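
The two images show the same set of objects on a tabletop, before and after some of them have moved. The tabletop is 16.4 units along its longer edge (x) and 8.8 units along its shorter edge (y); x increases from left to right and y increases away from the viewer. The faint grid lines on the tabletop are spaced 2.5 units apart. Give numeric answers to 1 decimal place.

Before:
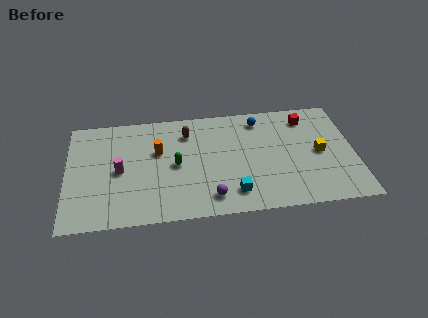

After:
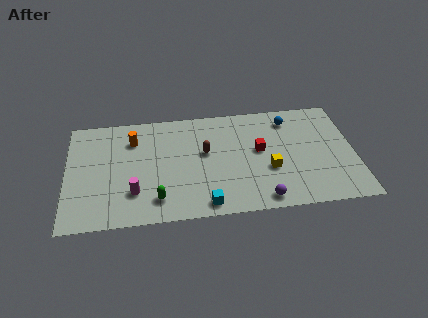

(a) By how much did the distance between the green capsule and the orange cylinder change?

+3.5

They were about 1.6 units apart before and 5.1 after — 3.5 units further apart.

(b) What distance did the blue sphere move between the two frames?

1.7

The blue sphere was near (11.1, 7.4) before and (12.8, 7.2) after, so it travelled √(1.7² + 0.2²) ≈ 1.7 units.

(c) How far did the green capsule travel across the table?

2.8

From (6.2, 4.3) to (5.1, 1.7), the green capsule covered √(1.1² + 2.6²) ≈ 2.8 units.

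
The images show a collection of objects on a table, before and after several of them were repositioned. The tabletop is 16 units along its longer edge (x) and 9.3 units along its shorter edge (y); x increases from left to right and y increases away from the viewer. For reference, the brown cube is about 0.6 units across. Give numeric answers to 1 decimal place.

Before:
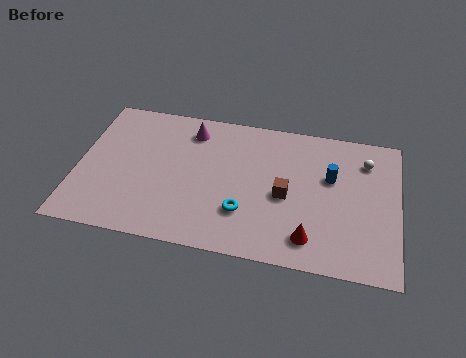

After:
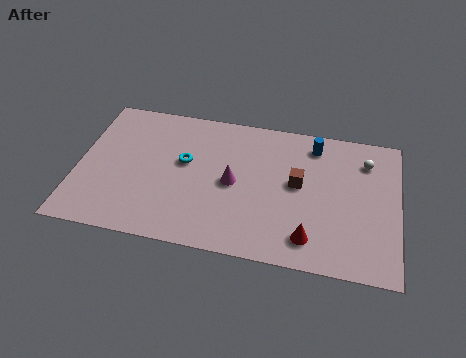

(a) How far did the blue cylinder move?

2.2

The blue cylinder was near (12.6, 5.8) before and (11.7, 7.8) after, so it travelled √(0.9² + 2.0²) ≈ 2.2 units.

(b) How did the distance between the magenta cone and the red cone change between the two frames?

-3.8

The distance was about 8.6 in the first image and 4.8 in the second, so they moved 3.8 units closer together.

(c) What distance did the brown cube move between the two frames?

1.1

The brown cube was near (10.4, 4.2) before and (11.0, 5.1) after, so it travelled √(0.6² + 0.9²) ≈ 1.1 units.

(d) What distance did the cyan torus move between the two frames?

4.1

From (8.4, 2.7) to (5.3, 5.4), the cyan torus covered √(3.1² + 2.7²) ≈ 4.1 units.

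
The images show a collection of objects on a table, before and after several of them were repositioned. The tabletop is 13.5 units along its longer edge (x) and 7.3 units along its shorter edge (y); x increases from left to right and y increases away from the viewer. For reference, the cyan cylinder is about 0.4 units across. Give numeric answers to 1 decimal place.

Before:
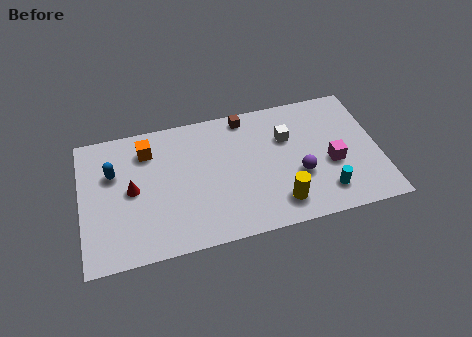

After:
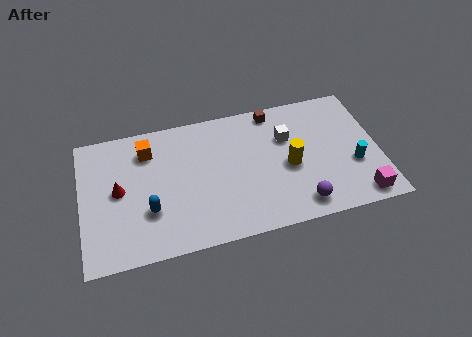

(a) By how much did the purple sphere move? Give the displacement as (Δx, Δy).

(-0.1, -1.6)

The purple sphere was at about (9.8, 2.7) and moved to about (9.7, 1.1).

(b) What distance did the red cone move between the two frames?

0.6

From (2.3, 3.7) to (1.7, 3.8), the red cone covered √(0.6² + 0.1²) ≈ 0.6 units.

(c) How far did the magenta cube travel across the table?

2.4

The magenta cube moved from about (11.3, 3.0) to (12.4, 0.9), a distance of √(1.1² + 2.1²) ≈ 2.4.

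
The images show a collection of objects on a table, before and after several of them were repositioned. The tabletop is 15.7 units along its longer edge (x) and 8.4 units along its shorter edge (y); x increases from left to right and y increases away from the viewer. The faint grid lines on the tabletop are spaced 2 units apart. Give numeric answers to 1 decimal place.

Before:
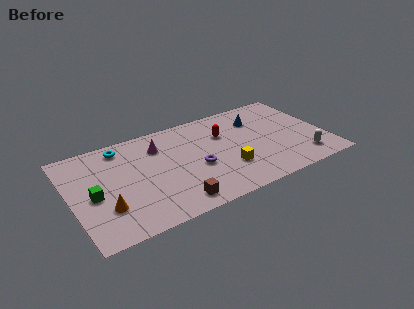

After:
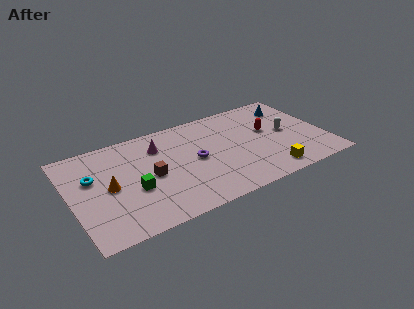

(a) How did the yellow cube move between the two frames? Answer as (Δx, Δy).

(2.4, -1.4)

The yellow cube was at about (9.4, 2.6) and moved to about (11.8, 1.2).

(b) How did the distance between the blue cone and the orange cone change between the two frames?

+1.4

Before: roughly 10.6 units apart; after: 12.0. That's 1.4 units further apart.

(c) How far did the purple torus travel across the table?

0.7

The purple torus moved from about (7.6, 3.5) to (7.6, 4.2), a distance of √(0.0² + 0.7²) ≈ 0.7.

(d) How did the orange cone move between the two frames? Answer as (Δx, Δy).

(0.4, 1.6)

The orange cone was at about (1.9, 2.5) and moved to about (2.3, 4.1).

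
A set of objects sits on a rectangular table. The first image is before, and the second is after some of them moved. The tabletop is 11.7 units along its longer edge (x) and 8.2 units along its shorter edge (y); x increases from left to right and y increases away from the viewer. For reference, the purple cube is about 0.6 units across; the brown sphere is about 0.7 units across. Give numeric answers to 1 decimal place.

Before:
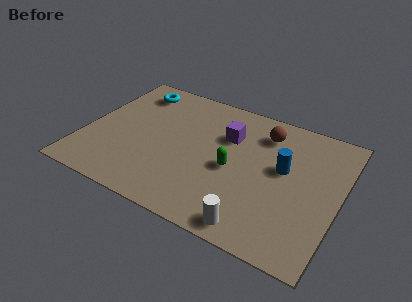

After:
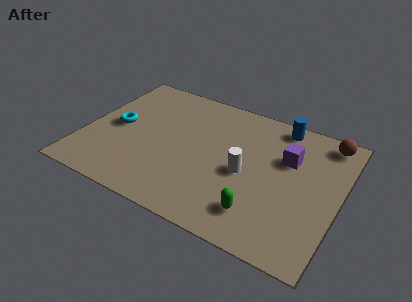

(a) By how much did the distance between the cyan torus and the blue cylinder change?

+0.3

Before: roughly 7.6 units apart; after: 7.9. That's 0.3 units further apart.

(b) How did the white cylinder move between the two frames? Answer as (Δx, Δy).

(-0.8, 2.8)

The white cylinder started near (8.3, 0.9) and ended near (7.5, 3.7).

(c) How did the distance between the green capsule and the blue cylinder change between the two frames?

+3.2

The distance was about 2.4 in the first image and 5.6 in the second, so they moved 3.2 units further apart.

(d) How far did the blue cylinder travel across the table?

2.6

The blue cylinder moved from about (9.1, 4.7) to (8.6, 7.3), a distance of √(0.5² + 2.6²) ≈ 2.6.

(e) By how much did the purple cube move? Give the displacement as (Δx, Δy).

(2.8, -0.2)

The purple cube started near (6.4, 5.6) and ended near (9.2, 5.4).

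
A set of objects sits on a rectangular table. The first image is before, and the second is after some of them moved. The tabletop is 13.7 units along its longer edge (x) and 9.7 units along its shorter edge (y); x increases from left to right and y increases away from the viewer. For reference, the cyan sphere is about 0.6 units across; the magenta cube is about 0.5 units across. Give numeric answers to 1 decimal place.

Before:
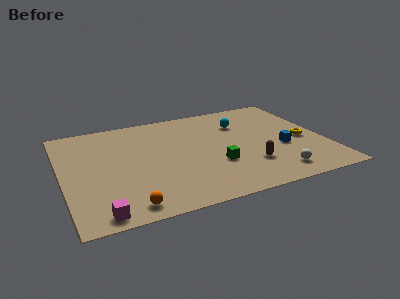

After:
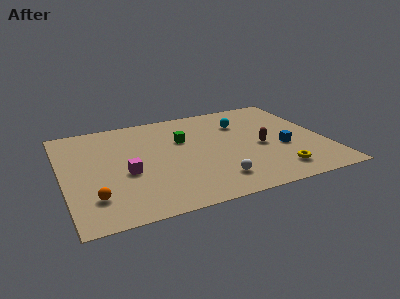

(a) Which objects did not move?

the blue cube and the cyan sphere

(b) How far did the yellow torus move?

3.2

From (12.6, 4.3) to (10.8, 1.7), the yellow torus covered √(1.8² + 2.6²) ≈ 3.2 units.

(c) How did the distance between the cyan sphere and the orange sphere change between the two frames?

+0.6

The distance was about 8.9 in the first image and 9.5 in the second, so they moved 0.6 units further apart.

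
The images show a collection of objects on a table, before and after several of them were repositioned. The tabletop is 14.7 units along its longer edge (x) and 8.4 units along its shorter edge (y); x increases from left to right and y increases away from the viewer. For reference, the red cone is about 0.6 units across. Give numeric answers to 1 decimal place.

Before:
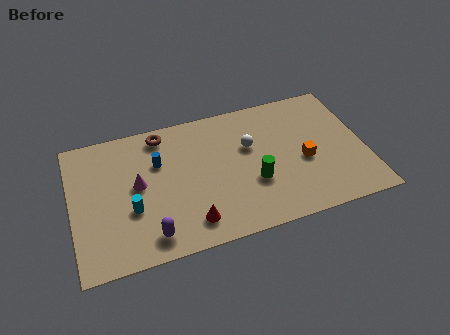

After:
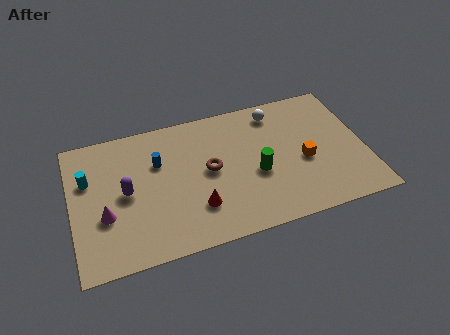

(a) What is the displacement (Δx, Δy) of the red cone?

(0.4, 0.8)

The red cone started near (5.7, 1.5) and ended near (6.1, 2.3).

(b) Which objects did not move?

the orange cube and the blue cylinder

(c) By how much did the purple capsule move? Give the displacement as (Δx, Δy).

(-1.0, 2.9)

From the two frames, the purple capsule sits at roughly (3.7, 1.3) before and (2.7, 4.2) after.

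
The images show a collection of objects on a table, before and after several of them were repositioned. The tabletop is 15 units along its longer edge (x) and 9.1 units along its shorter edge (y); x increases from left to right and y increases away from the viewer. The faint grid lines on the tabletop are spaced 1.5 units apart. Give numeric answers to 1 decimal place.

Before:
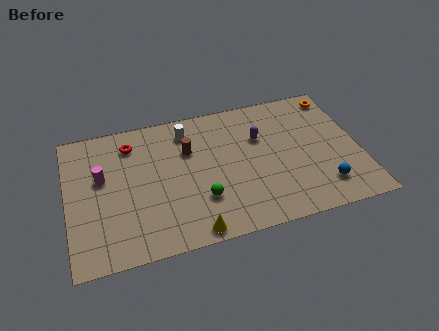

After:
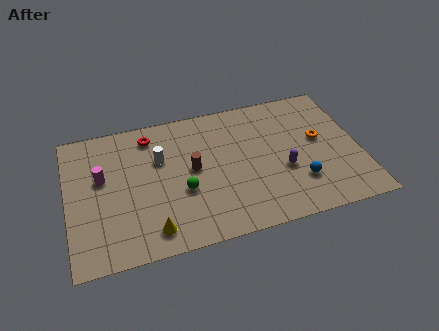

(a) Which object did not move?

the magenta cylinder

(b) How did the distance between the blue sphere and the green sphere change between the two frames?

-0.3

They were about 6.3 units apart before and 6.0 after — 0.3 units closer together.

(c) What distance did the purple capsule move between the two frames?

2.7

The purple capsule moved from about (10.0, 6.0) to (11.0, 3.5), a distance of √(1.0² + 2.5²) ≈ 2.7.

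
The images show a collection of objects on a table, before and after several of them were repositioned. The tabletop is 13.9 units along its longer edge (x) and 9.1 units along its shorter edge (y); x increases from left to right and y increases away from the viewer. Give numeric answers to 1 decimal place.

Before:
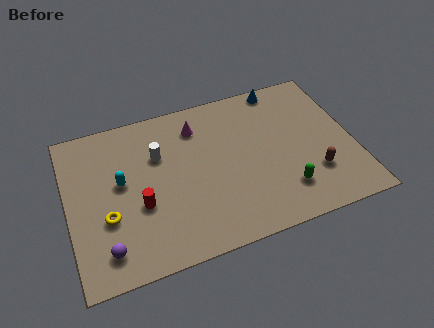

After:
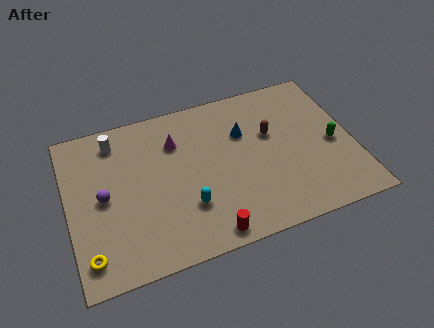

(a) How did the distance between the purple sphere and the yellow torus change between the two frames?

+1.4

Before: roughly 1.7 units apart; after: 3.1. That's 1.4 units further apart.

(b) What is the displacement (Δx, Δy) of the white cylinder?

(-2.0, 1.5)

The white cylinder was at about (4.5, 6.1) and moved to about (2.5, 7.6).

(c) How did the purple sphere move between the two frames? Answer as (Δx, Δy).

(0.1, 2.9)

The purple sphere started near (1.6, 1.6) and ended near (1.7, 4.5).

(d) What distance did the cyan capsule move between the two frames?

3.8

The cyan capsule was near (2.6, 5.1) before and (5.6, 2.7) after, so it travelled √(3.0² + 2.4²) ≈ 3.8 units.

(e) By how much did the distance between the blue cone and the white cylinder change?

-0.3

They were about 6.7 units apart before and 6.4 after — 0.3 units closer together.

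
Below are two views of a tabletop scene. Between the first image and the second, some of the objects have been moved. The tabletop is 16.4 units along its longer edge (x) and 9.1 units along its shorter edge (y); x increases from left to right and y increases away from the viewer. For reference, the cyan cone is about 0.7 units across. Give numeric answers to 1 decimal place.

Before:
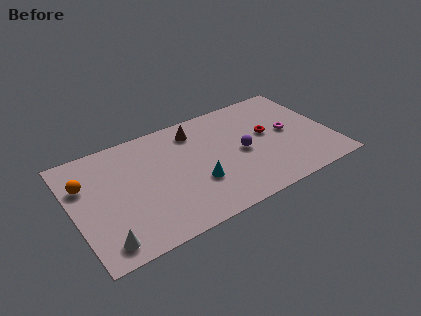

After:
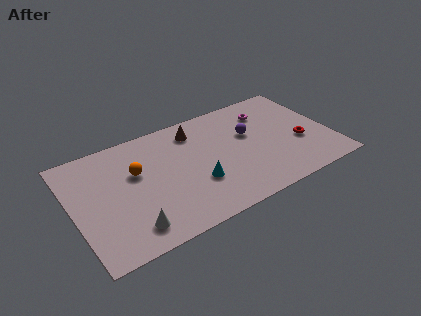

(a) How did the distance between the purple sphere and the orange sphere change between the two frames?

-2.7

The distance was about 10.0 in the first image and 7.3 in the second, so they moved 2.7 units closer together.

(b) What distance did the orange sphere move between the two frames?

3.2

The orange sphere was near (0.9, 6.2) before and (4.1, 5.7) after, so it travelled √(3.2² + 0.5²) ≈ 3.2 units.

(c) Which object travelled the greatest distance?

the orange sphere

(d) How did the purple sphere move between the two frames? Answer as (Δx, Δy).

(0.7, 1.3)

From the two frames, the purple sphere sits at roughly (10.7, 4.3) before and (11.4, 5.6) after.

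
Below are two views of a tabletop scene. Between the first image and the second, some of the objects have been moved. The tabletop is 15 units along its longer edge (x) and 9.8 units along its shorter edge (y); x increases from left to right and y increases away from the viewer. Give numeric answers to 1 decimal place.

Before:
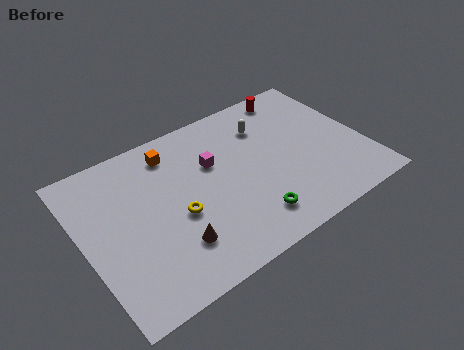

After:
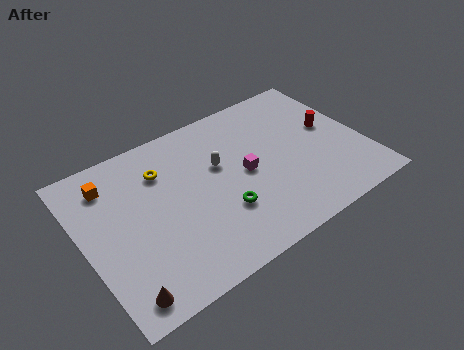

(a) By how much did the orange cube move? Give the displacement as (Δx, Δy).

(-3.4, -0.3)

From the two frames, the orange cube sits at roughly (5.2, 8.1) before and (1.8, 7.8) after.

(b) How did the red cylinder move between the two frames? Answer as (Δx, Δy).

(1.4, -3.2)

The red cylinder was at about (12.1, 8.7) and moved to about (13.5, 5.5).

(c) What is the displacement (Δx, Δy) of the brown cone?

(-3.0, -1.3)

From the two frames, the brown cone sits at roughly (4.3, 2.5) before and (1.3, 1.2) after.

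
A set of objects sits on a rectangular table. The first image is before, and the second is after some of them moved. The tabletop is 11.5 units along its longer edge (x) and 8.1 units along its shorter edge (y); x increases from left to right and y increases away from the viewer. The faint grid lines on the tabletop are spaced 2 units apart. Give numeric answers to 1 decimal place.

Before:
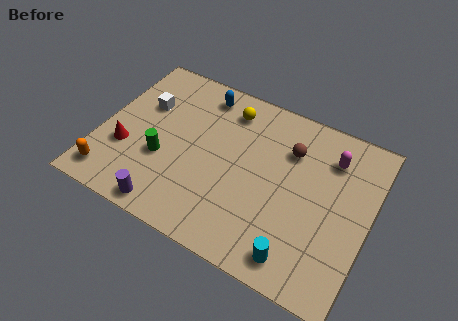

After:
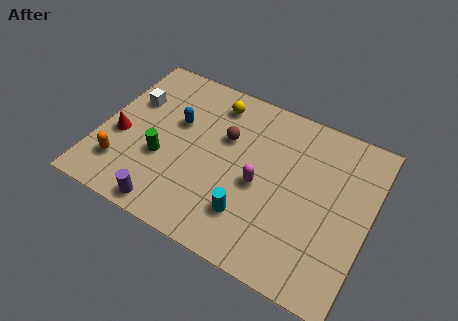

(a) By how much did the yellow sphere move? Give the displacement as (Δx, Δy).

(-0.6, 0.1)

The yellow sphere started near (5.1, 6.6) and ended near (4.5, 6.7).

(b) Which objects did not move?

the purple cylinder and the green cylinder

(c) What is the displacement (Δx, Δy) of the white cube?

(-0.5, 0.0)

The white cube was at about (1.6, 5.3) and moved to about (1.1, 5.3).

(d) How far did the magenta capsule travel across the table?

3.7

From (9.6, 6.2) to (6.9, 3.6), the magenta capsule covered √(2.7² + 2.6²) ≈ 3.7 units.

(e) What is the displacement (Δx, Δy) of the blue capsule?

(-0.8, -1.9)

The blue capsule started near (3.9, 6.9) and ended near (3.1, 5.0).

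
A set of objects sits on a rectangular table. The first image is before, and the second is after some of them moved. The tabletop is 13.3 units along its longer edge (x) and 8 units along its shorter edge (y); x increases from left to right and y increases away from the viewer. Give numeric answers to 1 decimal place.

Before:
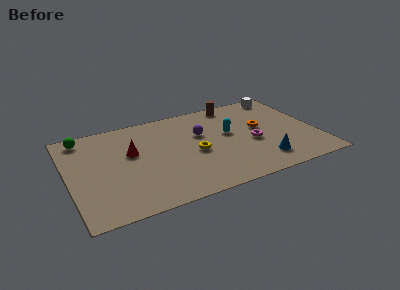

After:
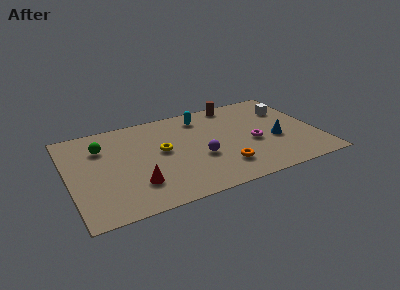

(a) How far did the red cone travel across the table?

2.7

From (3.4, 4.8) to (3.4, 2.1), the red cone covered √(0.0² + 2.7²) ≈ 2.7 units.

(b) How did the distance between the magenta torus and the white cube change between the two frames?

-1.1

The distance was about 4.3 in the first image and 3.2 in the second, so they moved 1.1 units closer together.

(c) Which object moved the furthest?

the orange torus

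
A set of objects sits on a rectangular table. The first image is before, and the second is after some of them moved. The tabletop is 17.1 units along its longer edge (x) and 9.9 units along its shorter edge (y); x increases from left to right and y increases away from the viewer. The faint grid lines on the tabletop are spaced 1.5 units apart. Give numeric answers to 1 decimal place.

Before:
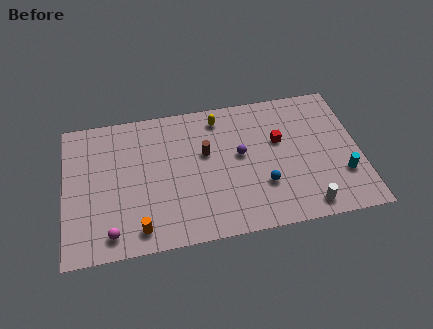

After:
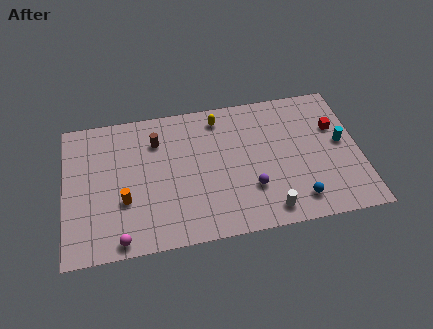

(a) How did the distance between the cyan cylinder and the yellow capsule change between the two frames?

-1.1

They were about 8.8 units apart before and 7.7 after — 1.1 units closer together.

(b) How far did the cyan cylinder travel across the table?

2.3

From (16.0, 3.0) to (16.1, 5.3), the cyan cylinder covered √(0.1² + 2.3²) ≈ 2.3 units.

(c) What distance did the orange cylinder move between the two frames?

2.2

The orange cylinder was near (4.2, 1.4) before and (3.4, 3.5) after, so it travelled √(0.8² + 2.1²) ≈ 2.2 units.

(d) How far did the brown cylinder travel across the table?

3.1

From (8.2, 6.0) to (5.4, 7.4), the brown cylinder covered √(2.8² + 1.4²) ≈ 3.1 units.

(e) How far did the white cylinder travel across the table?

2.2

From (13.8, 1.2) to (11.6, 1.3), the white cylinder covered √(2.2² + 0.1²) ≈ 2.2 units.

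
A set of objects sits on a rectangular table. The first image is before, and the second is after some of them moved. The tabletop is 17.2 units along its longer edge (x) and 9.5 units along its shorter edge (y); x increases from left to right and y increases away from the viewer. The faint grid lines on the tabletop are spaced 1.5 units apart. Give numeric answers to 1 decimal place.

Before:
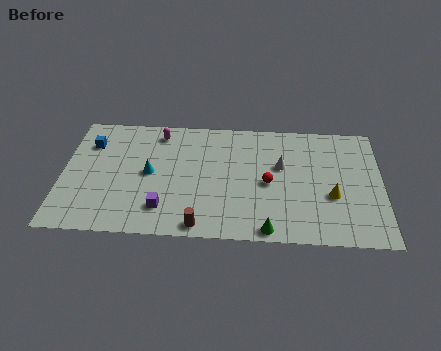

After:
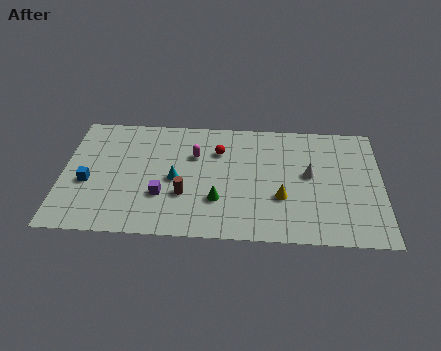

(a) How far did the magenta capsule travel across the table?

2.6

From (5.1, 8.1) to (7.1, 6.4), the magenta capsule covered √(2.0² + 1.7²) ≈ 2.6 units.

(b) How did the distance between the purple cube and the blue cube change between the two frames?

-2.3

They were about 6.4 units apart before and 4.1 after — 2.3 units closer together.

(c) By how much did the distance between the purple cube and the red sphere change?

-1.3

They were about 6.1 units apart before and 4.8 after — 1.3 units closer together.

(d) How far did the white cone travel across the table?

1.6

The white cone was near (11.8, 5.8) before and (13.3, 5.2) after, so it travelled √(1.5² + 0.6²) ≈ 1.6 units.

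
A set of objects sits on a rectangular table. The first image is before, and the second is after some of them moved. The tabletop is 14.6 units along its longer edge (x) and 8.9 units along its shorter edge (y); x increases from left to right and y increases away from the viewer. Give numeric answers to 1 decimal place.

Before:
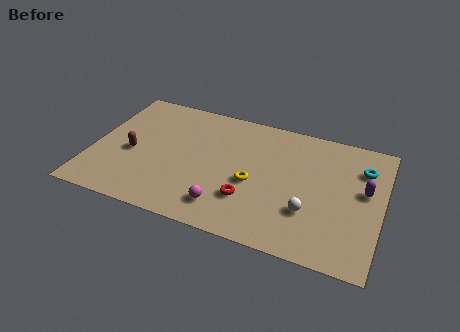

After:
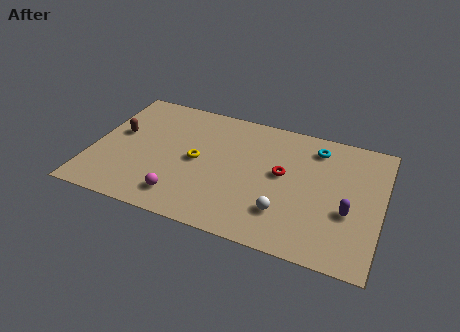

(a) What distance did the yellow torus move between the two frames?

3.0

The yellow torus was near (8.2, 3.8) before and (5.3, 4.4) after, so it travelled √(2.9² + 0.6²) ≈ 3.0 units.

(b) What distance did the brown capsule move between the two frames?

1.4

From (2.0, 3.9) to (1.2, 5.1), the brown capsule covered √(0.8² + 1.2²) ≈ 1.4 units.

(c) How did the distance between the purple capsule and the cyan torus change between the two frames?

+2.8

They were about 1.5 units apart before and 4.3 after — 2.8 units further apart.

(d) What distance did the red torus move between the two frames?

2.7

From (8.1, 2.6) to (9.6, 4.9), the red torus covered √(1.5² + 2.3²) ≈ 2.7 units.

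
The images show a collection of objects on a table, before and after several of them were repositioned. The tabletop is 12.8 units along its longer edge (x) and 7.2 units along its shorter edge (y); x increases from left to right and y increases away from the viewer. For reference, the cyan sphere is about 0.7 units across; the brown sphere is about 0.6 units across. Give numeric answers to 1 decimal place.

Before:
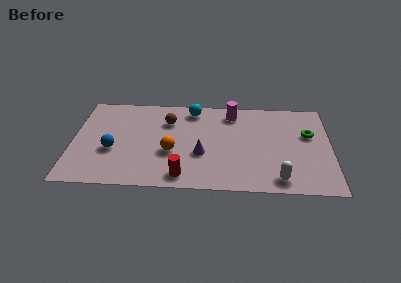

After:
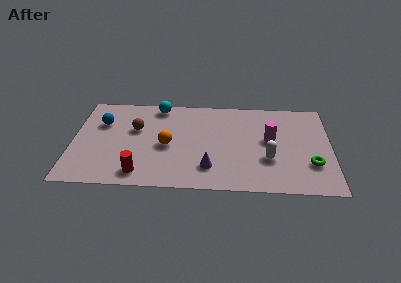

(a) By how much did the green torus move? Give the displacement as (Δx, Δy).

(0.1, -2.3)

The green torus started near (11.7, 4.5) and ended near (11.8, 2.2).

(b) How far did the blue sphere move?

2.2

The blue sphere was near (2.0, 2.8) before and (1.4, 4.9) after, so it travelled √(0.6² + 2.1²) ≈ 2.2 units.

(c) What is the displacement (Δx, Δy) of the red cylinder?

(-2.1, 0.1)

The red cylinder was at about (5.5, 1.0) and moved to about (3.4, 1.1).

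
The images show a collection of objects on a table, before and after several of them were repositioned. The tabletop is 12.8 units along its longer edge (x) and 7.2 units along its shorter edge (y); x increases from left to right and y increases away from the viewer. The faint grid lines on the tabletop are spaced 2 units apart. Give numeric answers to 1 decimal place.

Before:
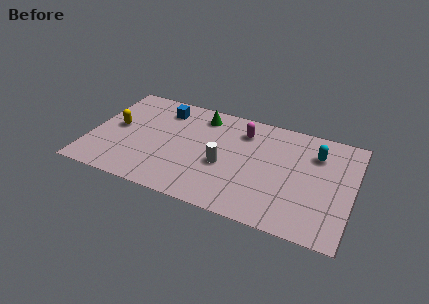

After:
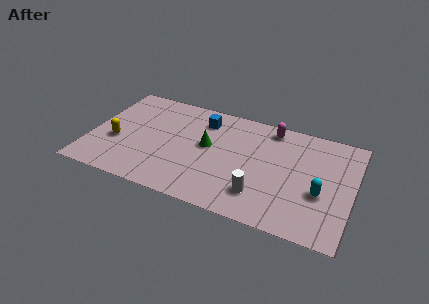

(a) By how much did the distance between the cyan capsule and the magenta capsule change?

+0.8

They were about 3.6 units apart before and 4.4 after — 0.8 units further apart.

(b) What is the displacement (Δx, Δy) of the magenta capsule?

(1.3, 0.7)

From the two frames, the magenta capsule sits at roughly (7.3, 5.6) before and (8.6, 6.3) after.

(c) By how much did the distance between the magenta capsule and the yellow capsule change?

+1.7

The distance was about 6.4 in the first image and 8.1 in the second, so they moved 1.7 units further apart.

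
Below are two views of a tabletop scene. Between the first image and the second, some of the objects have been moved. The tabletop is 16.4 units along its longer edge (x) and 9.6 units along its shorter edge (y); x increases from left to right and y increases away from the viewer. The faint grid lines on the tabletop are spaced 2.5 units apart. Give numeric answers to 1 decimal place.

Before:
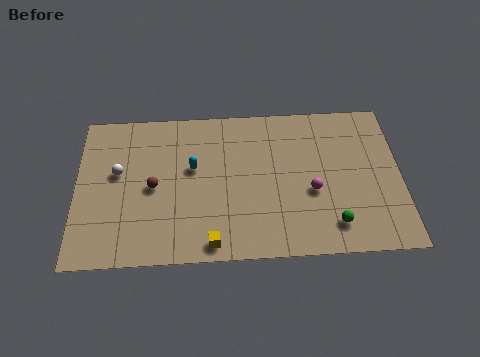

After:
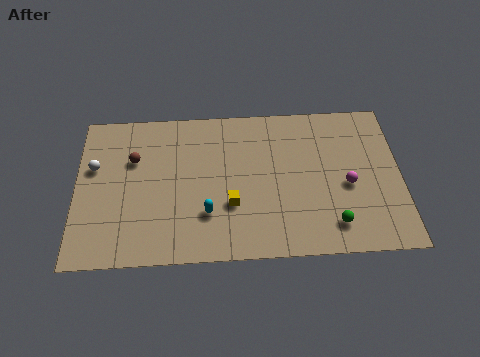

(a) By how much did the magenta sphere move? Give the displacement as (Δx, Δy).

(1.8, 0.3)

The magenta sphere started near (11.9, 3.9) and ended near (13.7, 4.2).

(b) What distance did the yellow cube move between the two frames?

2.5

From (6.8, 1.0) to (7.8, 3.3), the yellow cube covered √(1.0² + 2.3²) ≈ 2.5 units.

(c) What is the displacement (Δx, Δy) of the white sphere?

(-1.2, 0.4)

From the two frames, the white sphere sits at roughly (2.1, 5.6) before and (0.9, 6.0) after.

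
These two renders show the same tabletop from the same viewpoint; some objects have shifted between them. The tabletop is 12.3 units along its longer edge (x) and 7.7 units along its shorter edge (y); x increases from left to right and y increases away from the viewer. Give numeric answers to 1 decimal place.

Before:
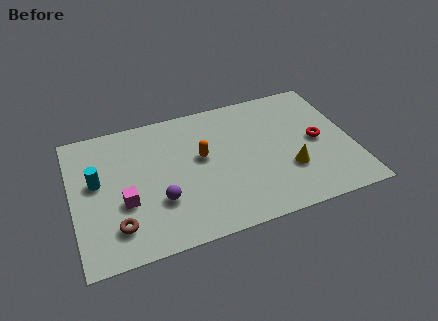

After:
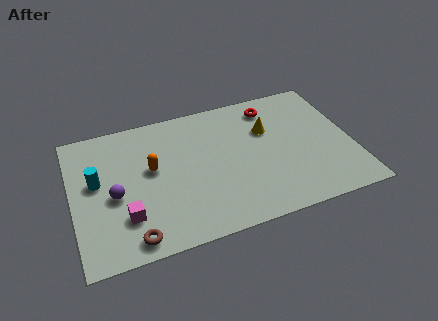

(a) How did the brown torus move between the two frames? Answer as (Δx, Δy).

(0.6, -0.8)

From the two frames, the brown torus sits at roughly (1.8, 1.7) before and (2.4, 0.9) after.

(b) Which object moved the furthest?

the red torus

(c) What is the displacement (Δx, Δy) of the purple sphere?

(-1.9, 0.9)

The purple sphere started near (3.7, 2.5) and ended near (1.8, 3.4).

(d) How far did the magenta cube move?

0.8

From (2.2, 2.9) to (2.2, 2.1), the magenta cube covered √(0.0² + 0.8²) ≈ 0.8 units.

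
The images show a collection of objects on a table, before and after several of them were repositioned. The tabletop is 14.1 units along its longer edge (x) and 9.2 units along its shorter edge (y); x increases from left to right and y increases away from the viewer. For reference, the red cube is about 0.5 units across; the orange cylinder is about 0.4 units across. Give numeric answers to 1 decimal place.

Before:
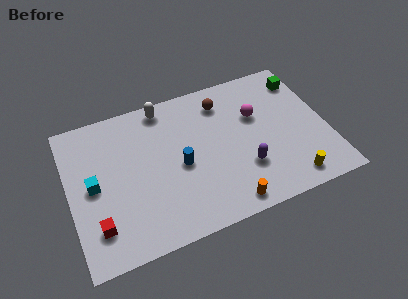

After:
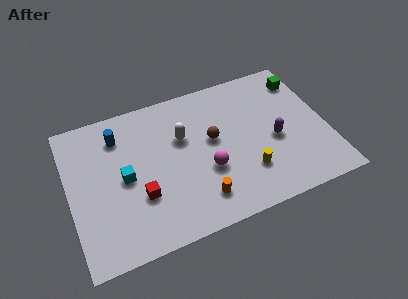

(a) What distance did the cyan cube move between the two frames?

1.7

From (1.3, 4.6) to (3.0, 4.5), the cyan cube covered √(1.7² + 0.1²) ≈ 1.7 units.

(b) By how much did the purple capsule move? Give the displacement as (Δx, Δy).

(1.8, 1.2)

From the two frames, the purple capsule sits at roughly (9.4, 2.8) before and (11.2, 4.0) after.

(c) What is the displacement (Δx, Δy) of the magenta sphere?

(-3.0, -2.5)

The magenta sphere started near (10.4, 5.9) and ended near (7.4, 3.4).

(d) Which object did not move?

the green cube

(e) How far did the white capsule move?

2.4

The white capsule was near (5.5, 8.2) before and (6.3, 5.9) after, so it travelled √(0.8² + 2.3²) ≈ 2.4 units.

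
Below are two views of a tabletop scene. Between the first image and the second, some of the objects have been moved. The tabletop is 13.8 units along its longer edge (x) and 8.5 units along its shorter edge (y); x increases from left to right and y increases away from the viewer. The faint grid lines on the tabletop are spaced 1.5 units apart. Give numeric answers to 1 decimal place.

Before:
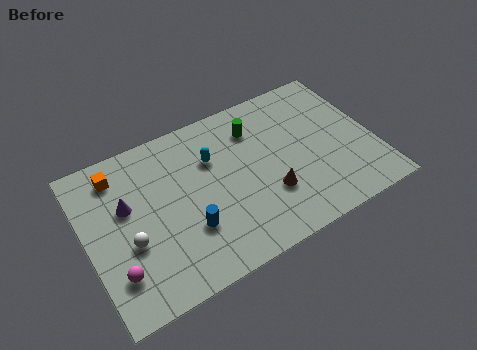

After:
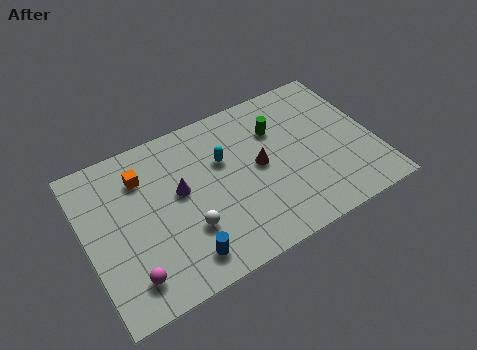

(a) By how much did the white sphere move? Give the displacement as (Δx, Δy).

(2.7, -0.6)

From the two frames, the white sphere sits at roughly (1.9, 3.3) before and (4.6, 2.7) after.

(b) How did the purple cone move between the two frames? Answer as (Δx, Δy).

(2.5, -0.4)

The purple cone was at about (2.0, 5.2) and moved to about (4.5, 4.8).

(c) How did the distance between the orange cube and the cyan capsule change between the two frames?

-0.7

Before: roughly 4.6 units apart; after: 3.9. That's 0.7 units closer together.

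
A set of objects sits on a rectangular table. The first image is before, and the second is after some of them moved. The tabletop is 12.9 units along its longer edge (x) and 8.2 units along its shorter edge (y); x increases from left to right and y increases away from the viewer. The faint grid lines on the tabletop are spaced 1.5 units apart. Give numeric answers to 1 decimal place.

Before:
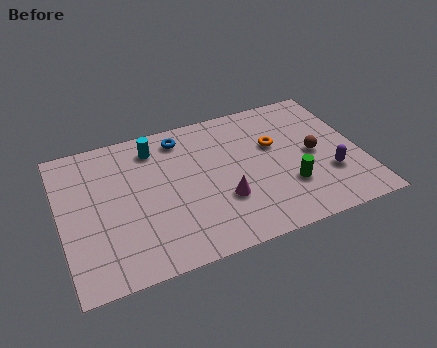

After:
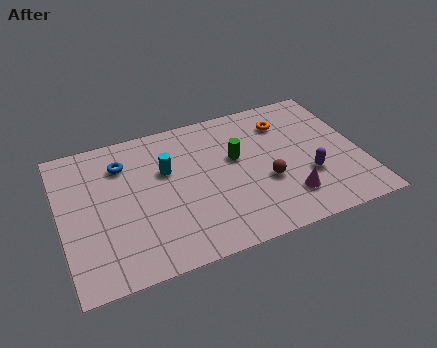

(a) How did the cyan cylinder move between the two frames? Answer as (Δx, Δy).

(0.4, -1.5)

The cyan cylinder started near (4.2, 6.7) and ended near (4.6, 5.2).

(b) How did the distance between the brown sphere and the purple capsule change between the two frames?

+0.3

They were about 1.5 units apart before and 1.8 after — 0.3 units further apart.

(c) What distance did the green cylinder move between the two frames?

3.1

The green cylinder was near (9.6, 2.5) before and (7.6, 4.9) after, so it travelled √(2.0² + 2.4²) ≈ 3.1 units.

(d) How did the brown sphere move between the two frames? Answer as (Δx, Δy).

(-2.2, -0.9)

The brown sphere was at about (10.9, 4.0) and moved to about (8.7, 3.1).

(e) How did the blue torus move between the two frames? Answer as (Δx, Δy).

(-2.6, -0.7)

The blue torus started near (5.4, 6.9) and ended near (2.8, 6.2).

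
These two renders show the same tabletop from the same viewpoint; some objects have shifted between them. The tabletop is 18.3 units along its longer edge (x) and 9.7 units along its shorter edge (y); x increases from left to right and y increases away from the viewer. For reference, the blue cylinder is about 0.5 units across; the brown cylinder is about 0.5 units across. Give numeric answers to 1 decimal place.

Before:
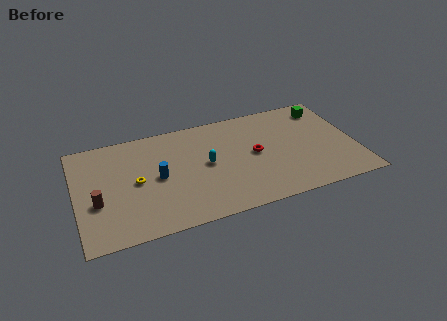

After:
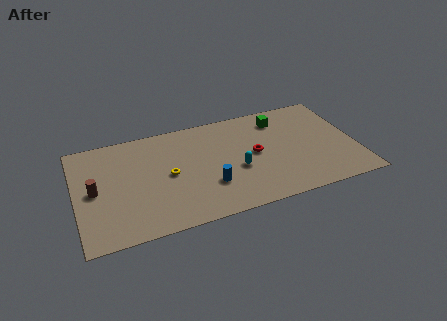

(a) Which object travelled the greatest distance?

the blue cylinder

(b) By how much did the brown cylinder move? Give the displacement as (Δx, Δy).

(-0.1, 1.1)

The brown cylinder was at about (1.3, 3.7) and moved to about (1.2, 4.8).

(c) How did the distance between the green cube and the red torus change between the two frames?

-2.4

They were about 5.8 units apart before and 3.4 after — 2.4 units closer together.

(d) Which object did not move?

the red torus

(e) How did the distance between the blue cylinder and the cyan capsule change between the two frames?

-1.1

The distance was about 3.2 in the first image and 2.1 in the second, so they moved 1.1 units closer together.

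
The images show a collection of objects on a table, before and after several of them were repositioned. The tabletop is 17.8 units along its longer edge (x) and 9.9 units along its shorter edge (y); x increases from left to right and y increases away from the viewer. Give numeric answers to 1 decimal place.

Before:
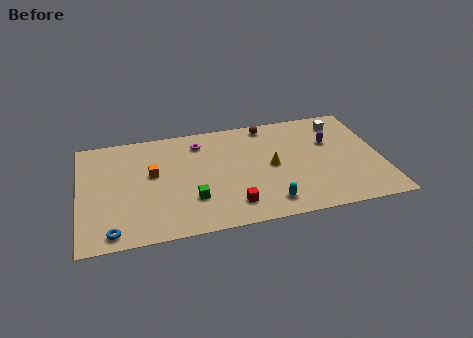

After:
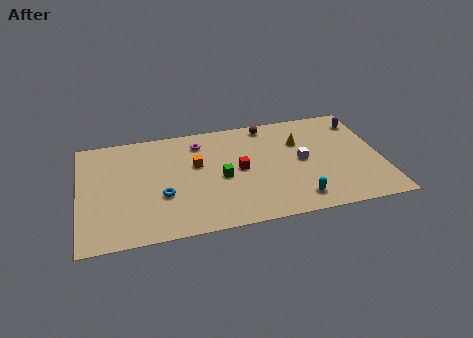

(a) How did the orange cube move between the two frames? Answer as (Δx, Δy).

(2.6, 0.3)

The orange cube was at about (4.3, 5.7) and moved to about (6.9, 6.0).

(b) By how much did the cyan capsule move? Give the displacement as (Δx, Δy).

(1.7, 0.0)

The cyan capsule started near (10.9, 1.6) and ended near (12.6, 1.6).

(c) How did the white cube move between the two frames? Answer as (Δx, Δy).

(-2.6, -3.1)

The white cube was at about (15.7, 8.1) and moved to about (13.1, 5.0).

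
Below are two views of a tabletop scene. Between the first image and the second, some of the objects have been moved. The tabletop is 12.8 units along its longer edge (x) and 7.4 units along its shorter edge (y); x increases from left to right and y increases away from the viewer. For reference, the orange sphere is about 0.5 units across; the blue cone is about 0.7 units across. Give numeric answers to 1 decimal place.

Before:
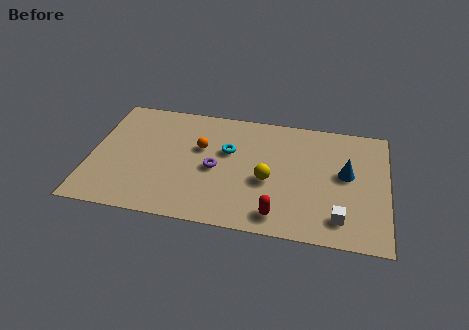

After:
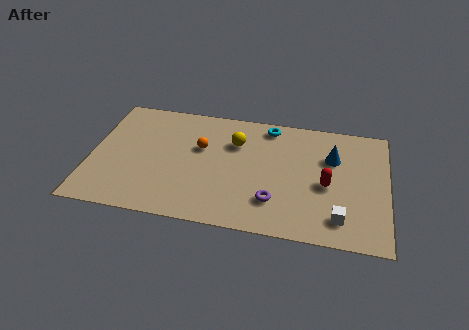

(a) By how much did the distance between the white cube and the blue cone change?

+0.9

Before: roughly 2.7 units apart; after: 3.6. That's 0.9 units further apart.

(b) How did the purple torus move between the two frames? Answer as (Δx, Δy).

(2.6, -1.5)

The purple torus was at about (5.4, 3.4) and moved to about (8.0, 1.9).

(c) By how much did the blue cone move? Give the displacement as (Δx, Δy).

(-0.6, 0.9)

From the two frames, the blue cone sits at roughly (11.0, 4.1) before and (10.4, 5.0) after.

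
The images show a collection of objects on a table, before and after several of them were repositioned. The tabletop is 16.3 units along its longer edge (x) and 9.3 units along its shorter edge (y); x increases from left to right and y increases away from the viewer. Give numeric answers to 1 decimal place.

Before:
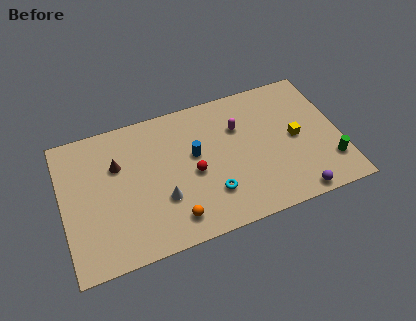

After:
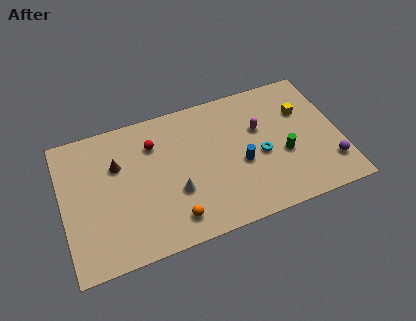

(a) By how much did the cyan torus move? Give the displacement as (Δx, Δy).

(3.1, 1.6)

From the two frames, the cyan torus sits at roughly (8.5, 2.5) before and (11.6, 4.1) after.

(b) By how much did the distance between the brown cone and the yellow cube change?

+0.5

They were about 10.5 units apart before and 11.0 after — 0.5 units further apart.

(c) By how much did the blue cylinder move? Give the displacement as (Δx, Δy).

(2.6, -1.5)

The blue cylinder started near (7.8, 5.4) and ended near (10.4, 3.9).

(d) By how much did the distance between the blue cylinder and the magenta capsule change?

-0.5

They were about 2.9 units apart before and 2.4 after — 0.5 units closer together.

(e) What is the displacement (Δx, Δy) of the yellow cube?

(0.6, 1.7)

The yellow cube was at about (13.7, 4.6) and moved to about (14.3, 6.3).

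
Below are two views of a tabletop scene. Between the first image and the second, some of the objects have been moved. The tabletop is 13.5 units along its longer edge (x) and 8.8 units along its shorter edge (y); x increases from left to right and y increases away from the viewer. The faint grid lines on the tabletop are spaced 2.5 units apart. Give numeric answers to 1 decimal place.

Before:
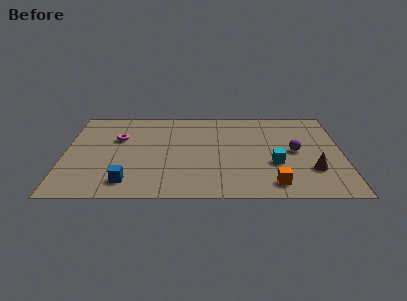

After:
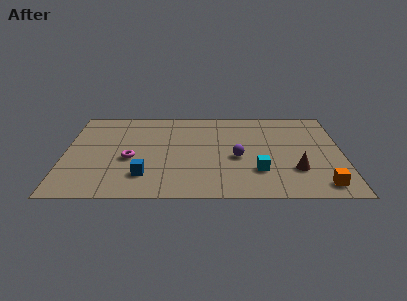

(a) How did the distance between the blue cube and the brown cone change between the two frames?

-1.7

The distance was about 9.0 in the first image and 7.3 in the second, so they moved 1.7 units closer together.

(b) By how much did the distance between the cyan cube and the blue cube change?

-1.8

The distance was about 7.3 in the first image and 5.5 in the second, so they moved 1.8 units closer together.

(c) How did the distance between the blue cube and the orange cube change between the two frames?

+1.5

The distance was about 7.0 in the first image and 8.5 in the second, so they moved 1.5 units further apart.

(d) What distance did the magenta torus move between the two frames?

2.1

The magenta torus was near (2.6, 5.7) before and (3.2, 3.7) after, so it travelled √(0.6² + 2.0²) ≈ 2.1 units.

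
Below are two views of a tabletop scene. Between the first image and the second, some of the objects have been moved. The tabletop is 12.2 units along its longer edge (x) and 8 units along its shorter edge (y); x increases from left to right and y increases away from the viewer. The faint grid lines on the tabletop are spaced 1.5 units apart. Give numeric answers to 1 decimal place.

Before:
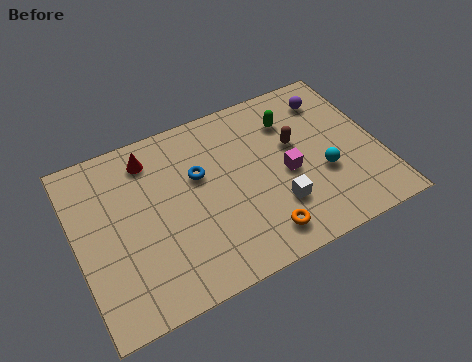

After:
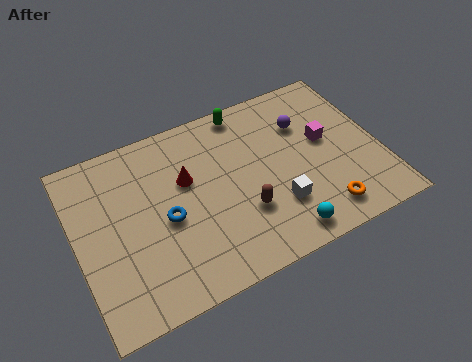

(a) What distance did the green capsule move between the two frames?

2.1

From (8.9, 6.0) to (7.2, 7.2), the green capsule covered √(1.7² + 1.2²) ≈ 2.1 units.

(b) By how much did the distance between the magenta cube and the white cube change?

+1.8

The distance was about 1.4 in the first image and 3.2 in the second, so they moved 1.8 units further apart.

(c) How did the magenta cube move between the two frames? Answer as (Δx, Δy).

(1.7, 0.9)

The magenta cube was at about (8.4, 3.6) and moved to about (10.1, 4.5).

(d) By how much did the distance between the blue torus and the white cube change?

+0.6

Before: roughly 3.9 units apart; after: 4.5. That's 0.6 units further apart.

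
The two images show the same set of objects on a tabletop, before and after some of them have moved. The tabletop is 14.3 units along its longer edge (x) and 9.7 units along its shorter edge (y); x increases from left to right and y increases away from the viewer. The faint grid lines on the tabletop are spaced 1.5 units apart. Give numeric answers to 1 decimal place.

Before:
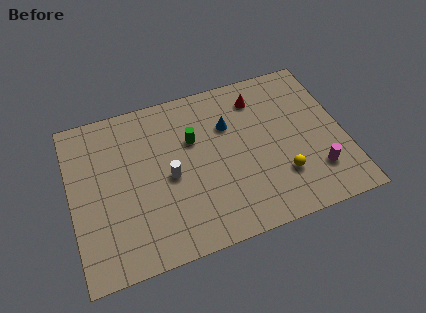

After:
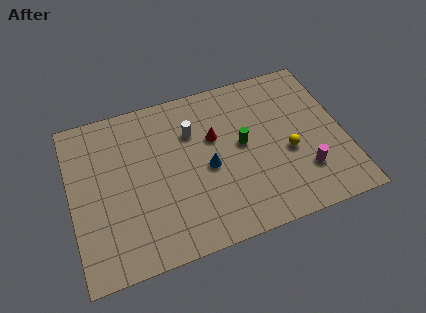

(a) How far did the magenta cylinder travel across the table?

0.6

The magenta cylinder was near (12.6, 2.4) before and (12.0, 2.6) after, so it travelled √(0.6² + 0.2²) ≈ 0.6 units.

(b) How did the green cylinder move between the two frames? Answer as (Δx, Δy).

(2.5, -1.1)

From the two frames, the green cylinder sits at roughly (6.5, 6.3) before and (9.0, 5.2) after.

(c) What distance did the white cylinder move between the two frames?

2.7

The white cylinder was near (5.1, 4.5) before and (6.5, 6.8) after, so it travelled √(1.4² + 2.3²) ≈ 2.7 units.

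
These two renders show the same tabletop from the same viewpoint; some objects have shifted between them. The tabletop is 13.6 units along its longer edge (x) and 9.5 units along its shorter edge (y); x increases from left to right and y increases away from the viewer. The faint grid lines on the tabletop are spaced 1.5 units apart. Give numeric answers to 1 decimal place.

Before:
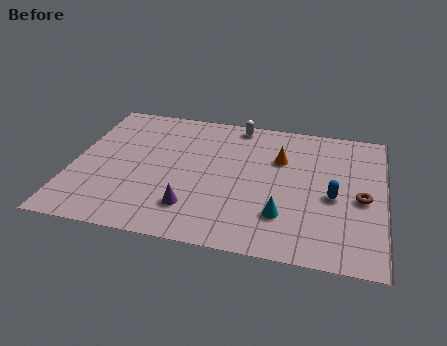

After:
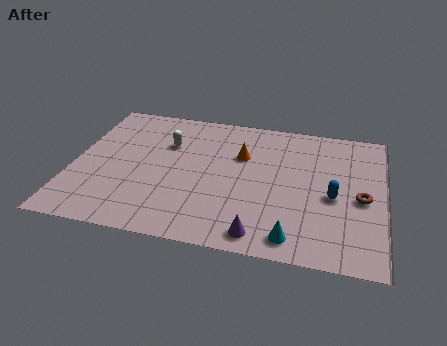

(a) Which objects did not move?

the brown torus and the blue capsule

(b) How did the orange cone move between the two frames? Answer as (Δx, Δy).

(-1.7, -0.1)

The orange cone started near (9.0, 6.4) and ended near (7.3, 6.3).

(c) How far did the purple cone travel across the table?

3.2

The purple cone moved from about (5.4, 2.2) to (8.4, 1.1), a distance of √(3.0² + 1.1²) ≈ 3.2.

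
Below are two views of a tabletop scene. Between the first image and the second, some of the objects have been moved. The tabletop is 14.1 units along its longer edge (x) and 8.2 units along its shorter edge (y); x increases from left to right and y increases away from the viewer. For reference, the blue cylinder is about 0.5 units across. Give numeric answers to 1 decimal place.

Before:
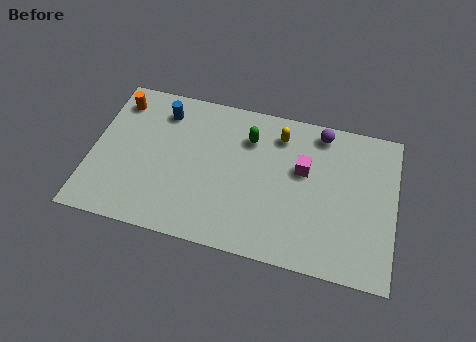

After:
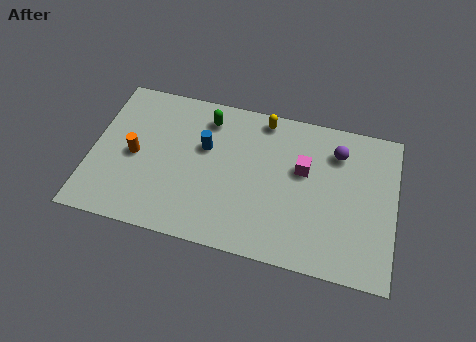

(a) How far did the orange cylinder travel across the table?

3.0

The orange cylinder was near (1.0, 6.7) before and (2.0, 3.9) after, so it travelled √(1.0² + 2.8²) ≈ 3.0 units.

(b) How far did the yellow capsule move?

1.1

The yellow capsule moved from about (8.6, 6.6) to (7.8, 7.3), a distance of √(0.8² + 0.7²) ≈ 1.1.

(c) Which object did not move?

the magenta cube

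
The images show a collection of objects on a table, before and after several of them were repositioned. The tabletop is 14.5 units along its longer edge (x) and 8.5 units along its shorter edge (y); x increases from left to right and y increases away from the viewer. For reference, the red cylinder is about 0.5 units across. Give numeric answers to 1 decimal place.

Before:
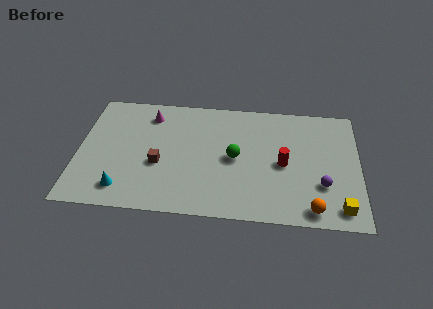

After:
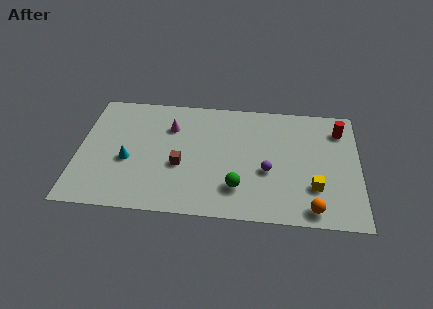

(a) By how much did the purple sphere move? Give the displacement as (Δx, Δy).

(-2.8, 0.7)

The purple sphere started near (12.6, 2.7) and ended near (9.8, 3.4).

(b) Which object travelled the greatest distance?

the red cylinder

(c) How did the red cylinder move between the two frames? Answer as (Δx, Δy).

(2.9, 2.7)

The red cylinder was at about (10.6, 4.0) and moved to about (13.5, 6.7).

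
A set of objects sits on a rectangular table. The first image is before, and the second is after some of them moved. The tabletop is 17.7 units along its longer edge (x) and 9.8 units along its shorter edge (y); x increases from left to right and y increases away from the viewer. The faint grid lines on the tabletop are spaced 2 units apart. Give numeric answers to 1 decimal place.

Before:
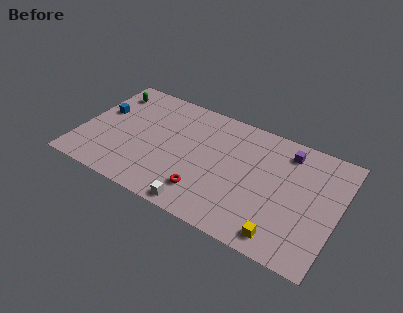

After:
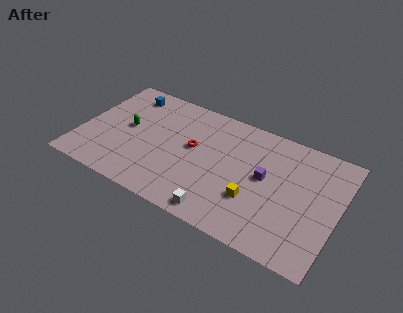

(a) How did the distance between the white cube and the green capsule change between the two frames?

-2.0

Before: roughly 10.2 units apart; after: 8.2. That's 2.0 units closer together.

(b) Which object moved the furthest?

the red torus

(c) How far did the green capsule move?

3.2

The green capsule moved from about (1.4, 7.9) to (3.1, 5.2), a distance of √(1.7² + 2.7²) ≈ 3.2.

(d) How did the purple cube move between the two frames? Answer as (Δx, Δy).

(-1.2, -2.8)

From the two frames, the purple cube sits at roughly (13.9, 8.1) before and (12.7, 5.3) after.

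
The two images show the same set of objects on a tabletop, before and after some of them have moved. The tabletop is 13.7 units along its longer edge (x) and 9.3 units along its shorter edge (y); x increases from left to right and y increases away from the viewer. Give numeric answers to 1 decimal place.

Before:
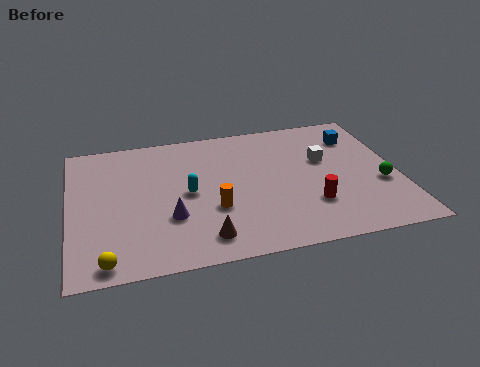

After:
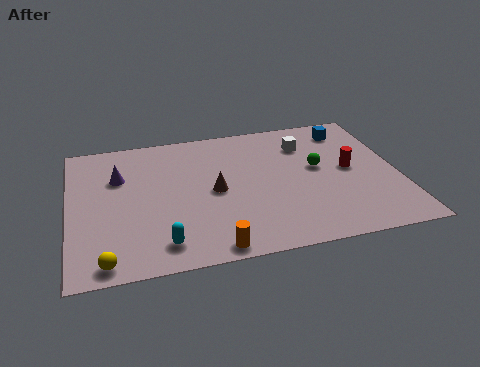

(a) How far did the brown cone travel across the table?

3.1

The brown cone was near (5.4, 1.5) before and (6.0, 4.5) after, so it travelled √(0.6² + 3.0²) ≈ 3.1 units.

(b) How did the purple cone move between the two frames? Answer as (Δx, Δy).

(-2.0, 3.2)

From the two frames, the purple cone sits at roughly (4.1, 3.1) before and (2.1, 6.3) after.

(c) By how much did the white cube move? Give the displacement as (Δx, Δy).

(-0.7, 1.3)

The white cube was at about (10.7, 5.7) and moved to about (10.0, 7.0).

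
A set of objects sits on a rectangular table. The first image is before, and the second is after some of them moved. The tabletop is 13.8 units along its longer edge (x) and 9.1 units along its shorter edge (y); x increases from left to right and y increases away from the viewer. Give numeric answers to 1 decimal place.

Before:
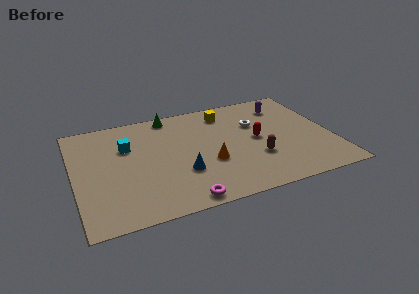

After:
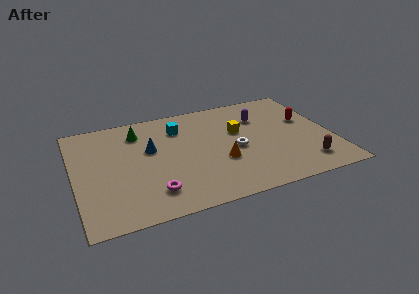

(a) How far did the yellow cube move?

2.0

The yellow cube was near (8.4, 7.5) before and (8.9, 5.6) after, so it travelled √(0.5² + 1.9²) ≈ 2.0 units.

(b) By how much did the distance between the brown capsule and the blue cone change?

+4.9

They were about 4.0 units apart before and 8.9 after — 4.9 units further apart.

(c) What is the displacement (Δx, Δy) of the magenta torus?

(-1.5, 1.1)

The magenta torus was at about (5.4, 0.8) and moved to about (3.9, 1.9).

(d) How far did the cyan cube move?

3.0

The cyan cube moved from about (2.9, 6.1) to (5.8, 6.9), a distance of √(2.9² + 0.8²) ≈ 3.0.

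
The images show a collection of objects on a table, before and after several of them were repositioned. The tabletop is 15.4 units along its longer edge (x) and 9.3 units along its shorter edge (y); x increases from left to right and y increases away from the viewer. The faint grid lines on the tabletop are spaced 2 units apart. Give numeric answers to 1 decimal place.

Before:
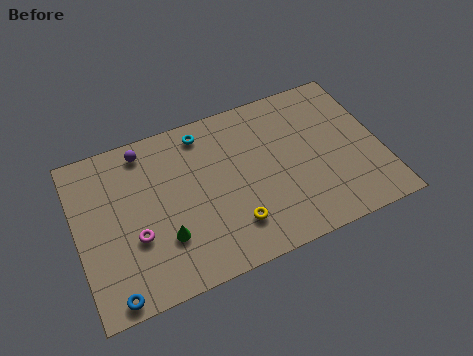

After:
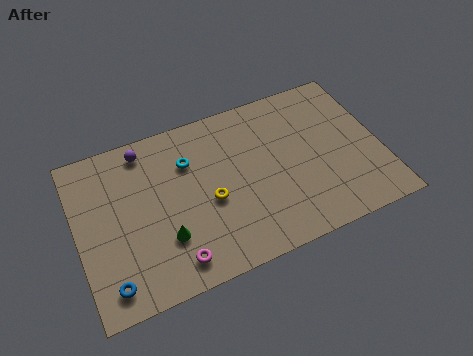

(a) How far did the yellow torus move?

2.1

From (7.6, 2.2) to (6.6, 4.0), the yellow torus covered √(1.0² + 1.8²) ≈ 2.1 units.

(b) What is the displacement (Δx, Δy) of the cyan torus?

(-0.9, -1.4)

From the two frames, the cyan torus sits at roughly (6.7, 8.0) before and (5.8, 6.6) after.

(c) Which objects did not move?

the green cone and the purple sphere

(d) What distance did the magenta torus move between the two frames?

2.6

From (2.8, 3.4) to (4.5, 1.4), the magenta torus covered √(1.7² + 2.0²) ≈ 2.6 units.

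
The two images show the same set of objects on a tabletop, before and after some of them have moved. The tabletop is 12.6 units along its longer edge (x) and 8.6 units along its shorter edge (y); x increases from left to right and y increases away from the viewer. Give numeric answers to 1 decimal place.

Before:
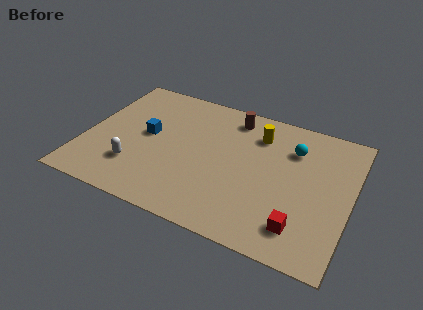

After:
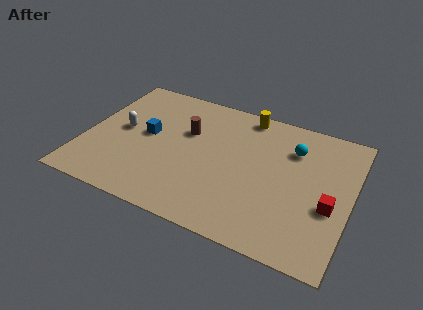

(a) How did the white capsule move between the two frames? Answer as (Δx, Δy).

(-0.9, 2.2)

The white capsule was at about (2.6, 2.3) and moved to about (1.7, 4.5).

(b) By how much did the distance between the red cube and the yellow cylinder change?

+0.7

Before: roughly 5.5 units apart; after: 6.2. That's 0.7 units further apart.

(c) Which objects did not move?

the cyan sphere and the blue cube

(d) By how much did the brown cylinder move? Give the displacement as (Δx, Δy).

(-2.0, -1.8)

From the two frames, the brown cylinder sits at roughly (6.7, 7.3) before and (4.7, 5.5) after.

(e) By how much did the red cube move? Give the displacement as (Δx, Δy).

(1.2, 1.7)

The red cube started near (10.5, 1.7) and ended near (11.7, 3.4).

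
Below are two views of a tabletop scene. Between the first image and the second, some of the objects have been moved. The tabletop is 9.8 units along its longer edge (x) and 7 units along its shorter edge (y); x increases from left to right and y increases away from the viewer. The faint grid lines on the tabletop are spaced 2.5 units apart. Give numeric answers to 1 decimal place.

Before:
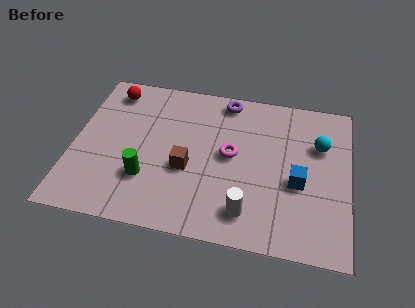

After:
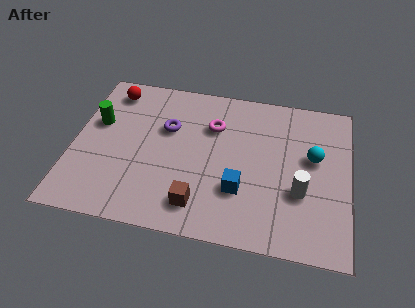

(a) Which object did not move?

the red sphere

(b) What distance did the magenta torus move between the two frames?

1.4

The magenta torus was near (5.6, 3.7) before and (4.9, 4.9) after, so it travelled √(0.7² + 1.2²) ≈ 1.4 units.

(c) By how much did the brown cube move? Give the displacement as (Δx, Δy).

(0.5, -1.5)

The brown cube started near (4.1, 2.8) and ended near (4.6, 1.3).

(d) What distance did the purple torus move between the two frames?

2.6

From (5.3, 6.2) to (3.3, 4.5), the purple torus covered √(2.0² + 1.7²) ≈ 2.6 units.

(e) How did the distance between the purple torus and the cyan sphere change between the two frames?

+1.5

They were about 3.7 units apart before and 5.2 after — 1.5 units further apart.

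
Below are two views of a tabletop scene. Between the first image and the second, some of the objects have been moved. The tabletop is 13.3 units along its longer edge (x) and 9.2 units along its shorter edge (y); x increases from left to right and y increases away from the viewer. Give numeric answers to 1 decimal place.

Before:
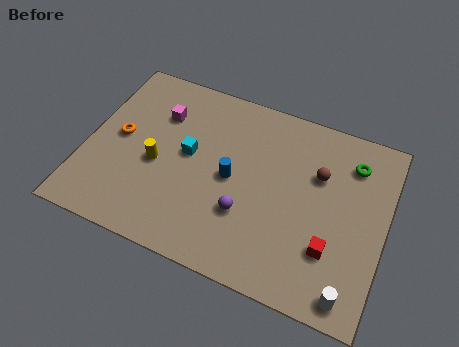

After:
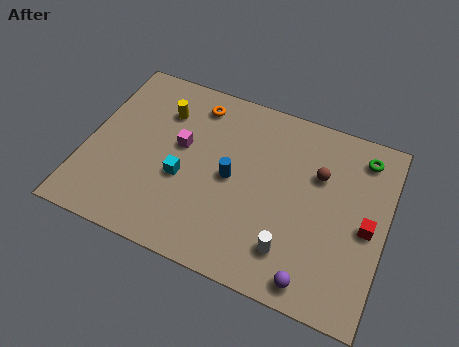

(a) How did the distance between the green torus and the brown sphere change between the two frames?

+0.6

The distance was about 1.8 in the first image and 2.4 in the second, so they moved 0.6 units further apart.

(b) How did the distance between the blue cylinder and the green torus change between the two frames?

+0.6

They were about 5.8 units apart before and 6.4 after — 0.6 units further apart.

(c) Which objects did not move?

the brown sphere and the blue cylinder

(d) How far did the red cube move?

2.1

The red cube was near (11.1, 2.7) before and (12.5, 4.3) after, so it travelled √(1.4² + 1.6²) ≈ 2.1 units.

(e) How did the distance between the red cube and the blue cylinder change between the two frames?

+1.1

The distance was about 4.9 in the first image and 6.0 in the second, so they moved 1.1 units further apart.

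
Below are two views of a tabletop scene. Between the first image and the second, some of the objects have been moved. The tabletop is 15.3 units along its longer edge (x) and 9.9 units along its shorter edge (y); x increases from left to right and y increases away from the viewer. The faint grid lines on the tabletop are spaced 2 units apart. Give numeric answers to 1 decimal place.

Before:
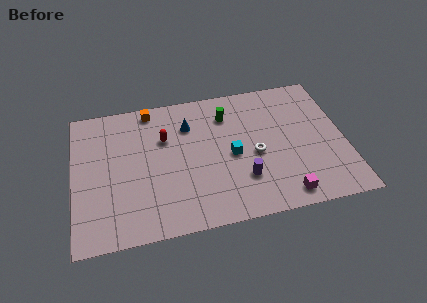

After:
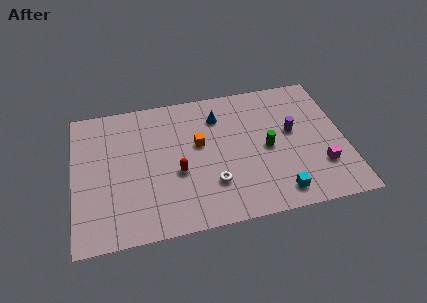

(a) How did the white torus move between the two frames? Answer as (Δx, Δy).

(-2.5, -1.6)

The white torus was at about (10.2, 4.4) and moved to about (7.7, 2.8).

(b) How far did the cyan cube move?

4.0

The cyan cube was near (8.9, 4.6) before and (11.3, 1.4) after, so it travelled √(2.4² + 3.2²) ≈ 4.0 units.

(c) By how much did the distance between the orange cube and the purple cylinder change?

-2.5

Before: roughly 7.8 units apart; after: 5.3. That's 2.5 units closer together.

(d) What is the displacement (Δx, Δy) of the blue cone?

(1.7, 0.3)

The blue cone started near (6.6, 7.3) and ended near (8.3, 7.6).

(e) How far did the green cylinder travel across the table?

3.6

The green cylinder moved from about (8.8, 7.6) to (10.9, 4.7), a distance of √(2.1² + 2.9²) ≈ 3.6.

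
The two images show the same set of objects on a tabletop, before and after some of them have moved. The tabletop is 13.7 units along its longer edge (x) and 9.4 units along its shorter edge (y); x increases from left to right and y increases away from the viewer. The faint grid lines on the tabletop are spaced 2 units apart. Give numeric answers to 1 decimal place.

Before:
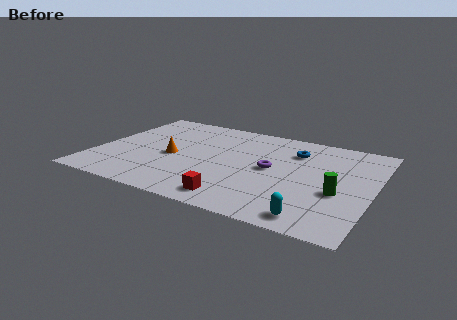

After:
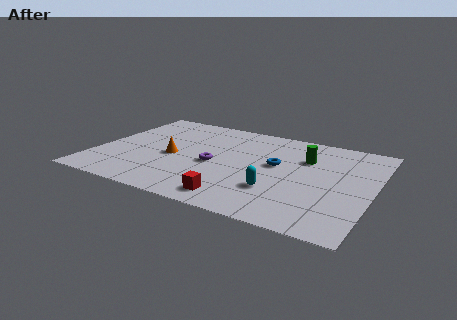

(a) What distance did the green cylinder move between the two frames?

3.4

From (12.1, 3.7) to (10.2, 6.5), the green cylinder covered √(1.9² + 2.8²) ≈ 3.4 units.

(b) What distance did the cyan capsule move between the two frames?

2.6

The cyan capsule moved from about (11.2, 1.1) to (9.2, 2.8), a distance of √(2.0² + 1.7²) ≈ 2.6.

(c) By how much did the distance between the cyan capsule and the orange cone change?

-2.4

Before: roughly 8.0 units apart; after: 5.6. That's 2.4 units closer together.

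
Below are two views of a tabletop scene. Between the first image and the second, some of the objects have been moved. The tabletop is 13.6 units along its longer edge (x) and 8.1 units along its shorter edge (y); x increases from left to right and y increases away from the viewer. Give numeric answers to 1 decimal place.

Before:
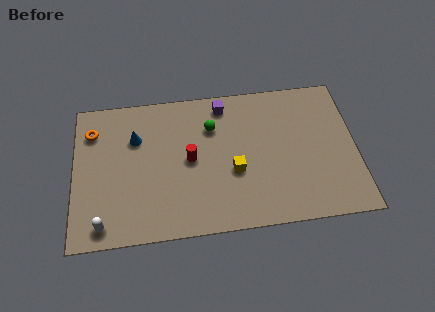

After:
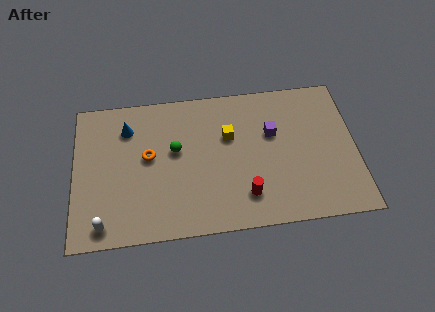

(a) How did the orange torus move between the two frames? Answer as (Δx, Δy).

(2.7, -1.7)

The orange torus was at about (0.9, 6.2) and moved to about (3.6, 4.5).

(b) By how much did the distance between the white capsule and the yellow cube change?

+0.7

They were about 6.7 units apart before and 7.4 after — 0.7 units further apart.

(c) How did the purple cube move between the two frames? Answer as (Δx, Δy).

(2.3, -1.9)

The purple cube started near (7.3, 7.0) and ended near (9.6, 5.1).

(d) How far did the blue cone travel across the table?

0.7

The blue cone moved from about (3.0, 5.6) to (2.6, 6.2), a distance of √(0.4² + 0.6²) ≈ 0.7.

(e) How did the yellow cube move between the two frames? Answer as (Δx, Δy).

(-0.2, 2.0)

The yellow cube started near (7.7, 3.2) and ended near (7.5, 5.2).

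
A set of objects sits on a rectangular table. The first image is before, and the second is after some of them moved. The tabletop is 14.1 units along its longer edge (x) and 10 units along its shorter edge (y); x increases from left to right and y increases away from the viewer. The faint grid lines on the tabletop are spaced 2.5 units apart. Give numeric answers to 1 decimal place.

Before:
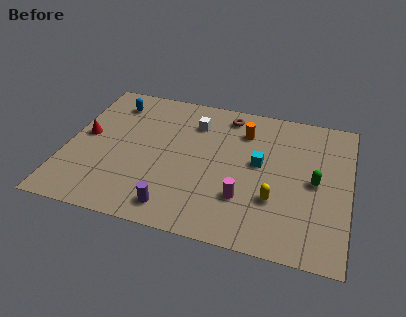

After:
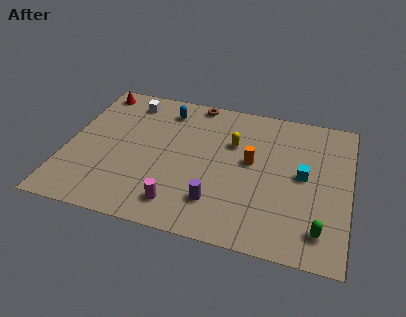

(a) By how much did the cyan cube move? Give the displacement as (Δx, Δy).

(2.2, -0.3)

The cyan cube started near (9.6, 5.5) and ended near (11.8, 5.2).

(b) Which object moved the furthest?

the yellow capsule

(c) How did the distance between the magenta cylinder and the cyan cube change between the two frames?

+4.2

Before: roughly 2.7 units apart; after: 6.9. That's 4.2 units further apart.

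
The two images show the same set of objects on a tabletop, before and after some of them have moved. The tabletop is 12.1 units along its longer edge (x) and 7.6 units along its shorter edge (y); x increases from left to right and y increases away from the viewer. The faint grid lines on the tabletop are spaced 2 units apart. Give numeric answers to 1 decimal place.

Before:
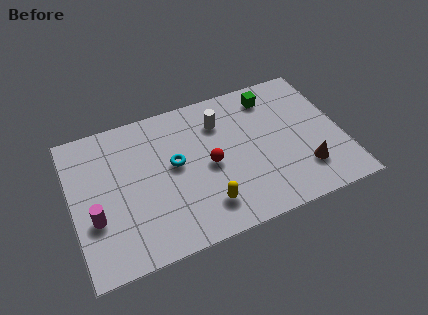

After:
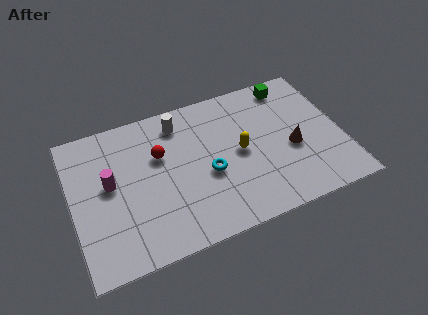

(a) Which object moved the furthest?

the yellow capsule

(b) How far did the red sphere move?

2.5

From (6.1, 3.6) to (4.0, 4.9), the red sphere covered √(2.1² + 1.3²) ≈ 2.5 units.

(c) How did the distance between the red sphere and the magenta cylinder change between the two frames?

-2.9

Before: roughly 5.3 units apart; after: 2.4. That's 2.9 units closer together.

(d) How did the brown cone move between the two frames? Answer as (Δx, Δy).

(-0.4, 1.3)

The brown cone started near (10.2, 1.9) and ended near (9.8, 3.2).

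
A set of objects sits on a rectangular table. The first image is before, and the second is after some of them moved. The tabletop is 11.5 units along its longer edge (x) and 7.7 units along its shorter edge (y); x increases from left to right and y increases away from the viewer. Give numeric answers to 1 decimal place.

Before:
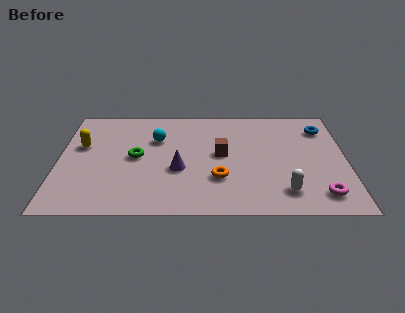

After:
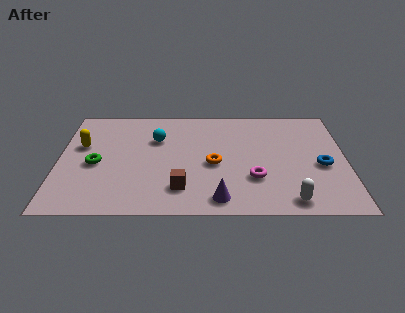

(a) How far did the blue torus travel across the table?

2.7

The blue torus moved from about (10.6, 6.0) to (10.5, 3.3), a distance of √(0.1² + 2.7²) ≈ 2.7.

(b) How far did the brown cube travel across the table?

2.9

The brown cube was near (6.5, 4.1) before and (4.9, 1.7) after, so it travelled √(1.6² + 2.4²) ≈ 2.9 units.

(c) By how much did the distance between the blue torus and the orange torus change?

-1.2

Before: roughly 5.5 units apart; after: 4.3. That's 1.2 units closer together.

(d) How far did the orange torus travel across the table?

1.0

The orange torus moved from about (6.4, 2.4) to (6.2, 3.4), a distance of √(0.2² + 1.0²) ≈ 1.0.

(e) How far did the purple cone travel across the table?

2.6

From (4.8, 3.0) to (6.4, 1.0), the purple cone covered √(1.6² + 2.0²) ≈ 2.6 units.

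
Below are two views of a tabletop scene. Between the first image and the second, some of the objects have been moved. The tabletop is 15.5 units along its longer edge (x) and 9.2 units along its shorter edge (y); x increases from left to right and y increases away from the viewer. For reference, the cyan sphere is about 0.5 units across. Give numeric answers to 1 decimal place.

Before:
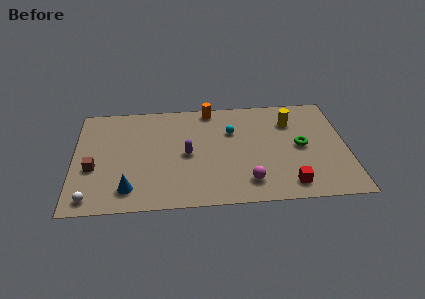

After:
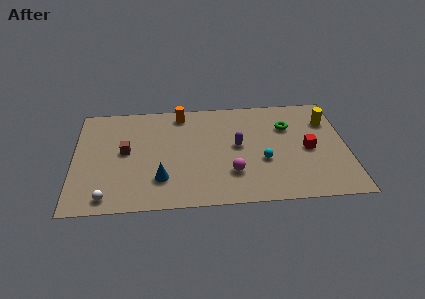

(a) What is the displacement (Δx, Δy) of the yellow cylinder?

(2.1, -0.1)

The yellow cylinder was at about (12.4, 6.8) and moved to about (14.5, 6.7).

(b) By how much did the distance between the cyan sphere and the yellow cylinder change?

+1.5

The distance was about 3.5 in the first image and 5.0 in the second, so they moved 1.5 units further apart.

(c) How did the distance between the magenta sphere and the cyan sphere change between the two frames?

-2.5

The distance was about 4.5 in the first image and 2.0 in the second, so they moved 2.5 units closer together.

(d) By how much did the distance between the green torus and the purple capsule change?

-3.2

The distance was about 6.5 in the first image and 3.3 in the second, so they moved 3.2 units closer together.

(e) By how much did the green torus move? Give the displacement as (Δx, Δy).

(-0.7, 1.8)

The green torus was at about (12.9, 4.6) and moved to about (12.2, 6.4).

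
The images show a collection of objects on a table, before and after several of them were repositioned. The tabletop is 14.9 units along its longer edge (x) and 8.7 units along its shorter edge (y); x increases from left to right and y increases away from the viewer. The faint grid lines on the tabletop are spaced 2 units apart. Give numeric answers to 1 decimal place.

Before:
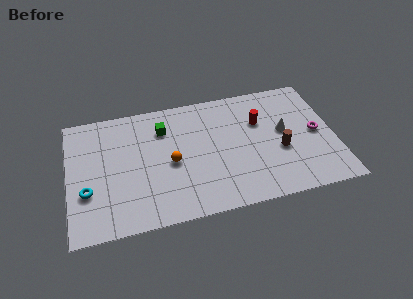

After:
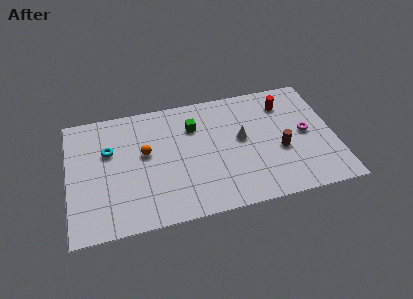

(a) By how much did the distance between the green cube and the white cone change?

-3.9

Before: roughly 6.9 units apart; after: 3.0. That's 3.9 units closer together.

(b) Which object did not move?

the brown cylinder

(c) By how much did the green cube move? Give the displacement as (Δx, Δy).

(1.7, -0.2)

From the two frames, the green cube sits at roughly (5.4, 6.5) before and (7.1, 6.3) after.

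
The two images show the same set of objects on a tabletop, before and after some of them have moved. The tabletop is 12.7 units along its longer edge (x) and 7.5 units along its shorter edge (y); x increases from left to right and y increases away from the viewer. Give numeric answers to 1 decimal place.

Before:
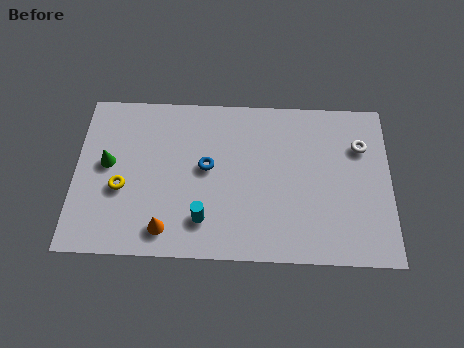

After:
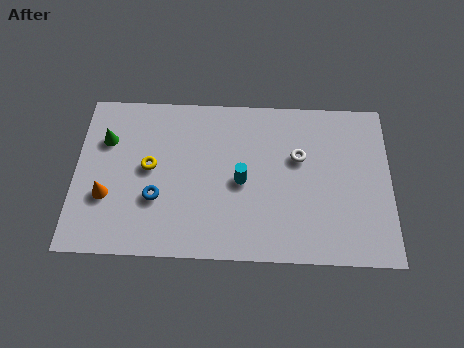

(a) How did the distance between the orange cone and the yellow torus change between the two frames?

-0.3

They were about 2.5 units apart before and 2.2 after — 0.3 units closer together.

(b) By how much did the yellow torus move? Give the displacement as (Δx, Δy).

(1.1, 1.0)

The yellow torus was at about (1.9, 3.0) and moved to about (3.0, 4.0).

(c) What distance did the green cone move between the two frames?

1.1

The green cone was near (1.3, 4.1) before and (1.2, 5.2) after, so it travelled √(0.1² + 1.1²) ≈ 1.1 units.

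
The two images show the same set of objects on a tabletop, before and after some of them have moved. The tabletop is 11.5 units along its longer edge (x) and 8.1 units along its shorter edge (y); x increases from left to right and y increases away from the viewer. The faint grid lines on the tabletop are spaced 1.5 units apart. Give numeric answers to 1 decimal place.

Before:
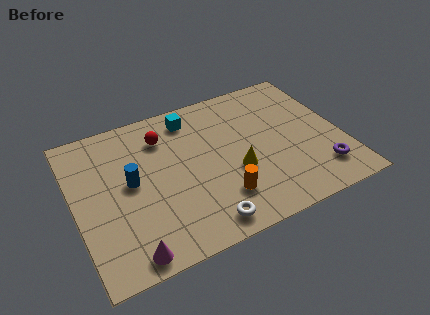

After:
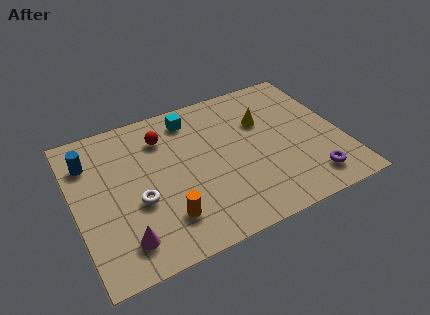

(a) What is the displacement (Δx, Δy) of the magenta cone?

(-0.1, 0.7)

The magenta cone was at about (1.9, 0.8) and moved to about (1.8, 1.5).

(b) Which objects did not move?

the red sphere and the cyan cube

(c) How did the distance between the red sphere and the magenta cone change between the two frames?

-0.6

They were about 5.8 units apart before and 5.2 after — 0.6 units closer together.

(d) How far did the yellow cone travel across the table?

2.7

The yellow cone was near (6.8, 3.1) before and (8.3, 5.4) after, so it travelled √(1.5² + 2.3²) ≈ 2.7 units.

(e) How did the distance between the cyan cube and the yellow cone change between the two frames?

-0.7

They were about 4.0 units apart before and 3.3 after — 0.7 units closer together.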